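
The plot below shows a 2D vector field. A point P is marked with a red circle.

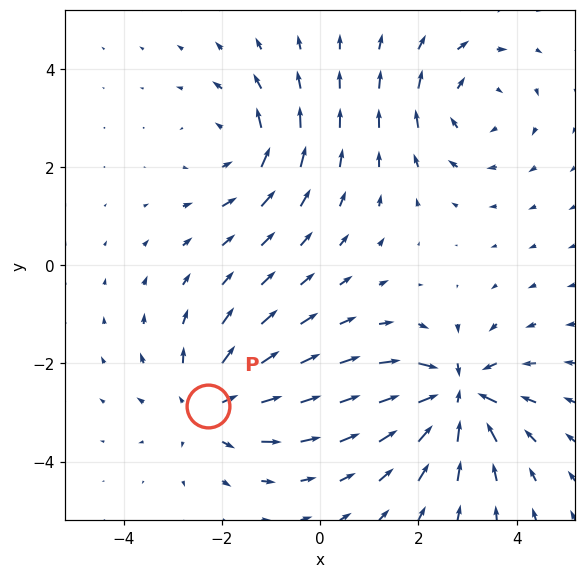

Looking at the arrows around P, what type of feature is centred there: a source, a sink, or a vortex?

At P (-2.3, -2.9) the arrows spread outward. Divergence about +4, curl ≈0 — positive divergence with near-zero curl is a source.

source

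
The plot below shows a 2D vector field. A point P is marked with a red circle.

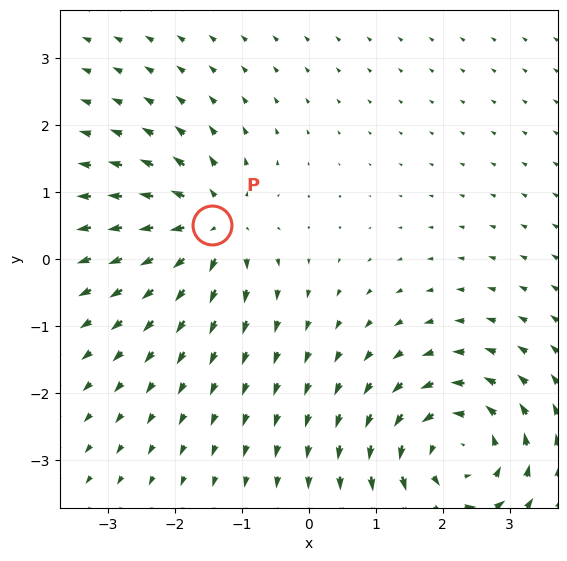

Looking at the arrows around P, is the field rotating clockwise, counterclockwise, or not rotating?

not rotating

Near P at (-1.4, 0.5) the arrows show no circulation. The curl there is ≈0.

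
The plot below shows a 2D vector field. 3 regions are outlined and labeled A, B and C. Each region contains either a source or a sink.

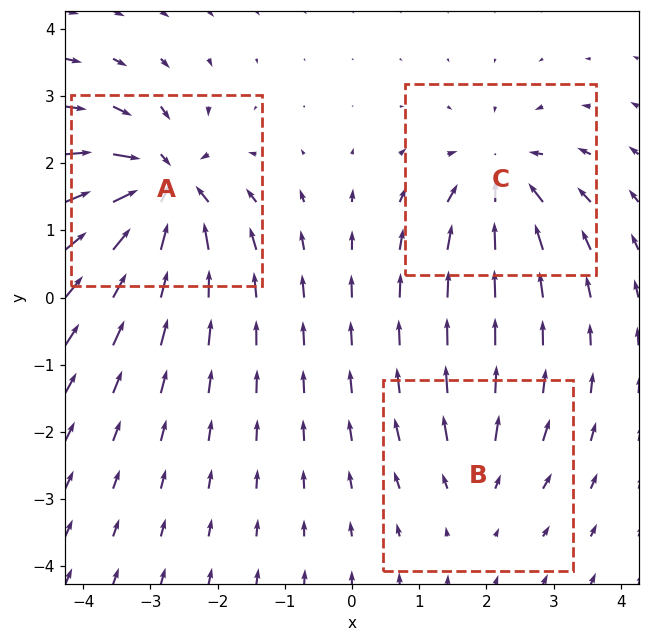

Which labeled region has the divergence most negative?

Divergence at each region's feature centre — A: about -6, B: about +2, C: about -4. Region A is most negative.

A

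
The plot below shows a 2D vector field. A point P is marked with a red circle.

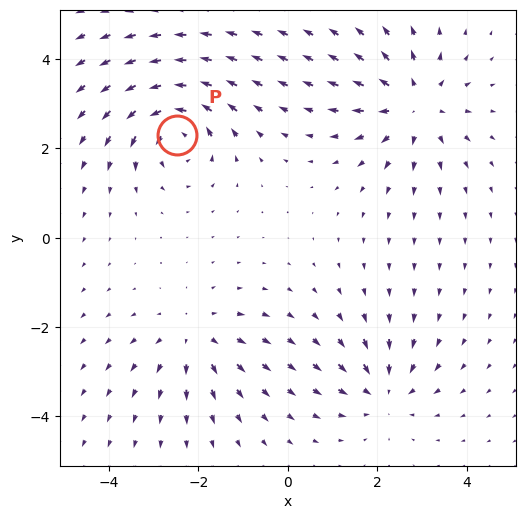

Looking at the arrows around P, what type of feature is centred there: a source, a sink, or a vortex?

At P (-2.5, 2.3) the arrows circulate counterclockwise. Divergence ≈0, curl about +6 — near-zero divergence with nonzero curl is a vortex.

vortex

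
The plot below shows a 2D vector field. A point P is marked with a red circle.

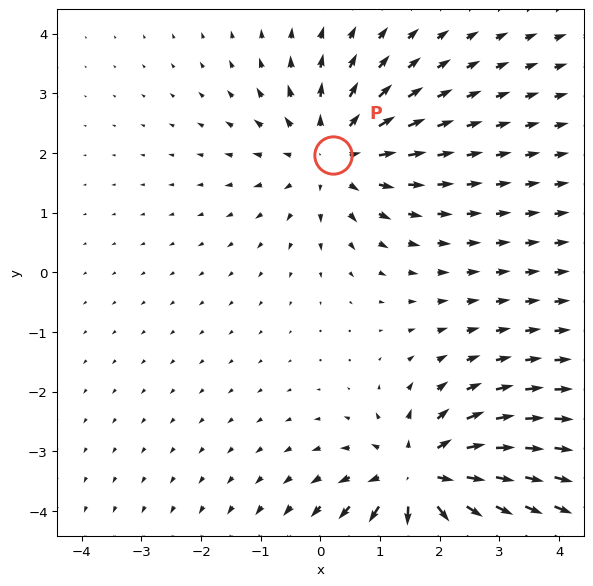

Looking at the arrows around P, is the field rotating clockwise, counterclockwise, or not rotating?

not rotating

Near P at (0.2, 2.0) the arrows show no circulation. The curl there is ≈0.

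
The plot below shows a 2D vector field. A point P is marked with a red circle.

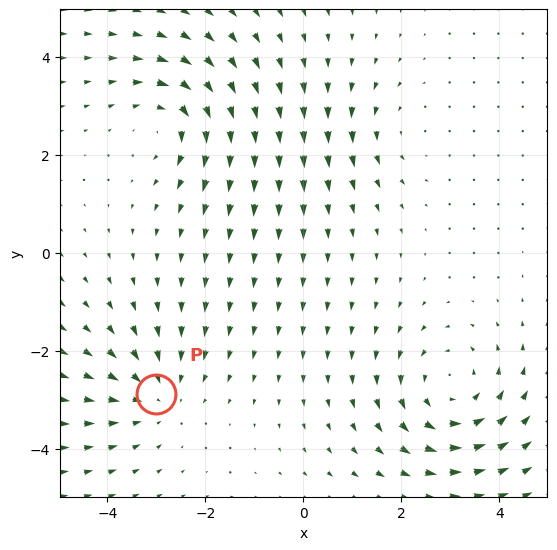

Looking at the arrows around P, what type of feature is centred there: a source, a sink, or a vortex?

At P (-3.0, -2.9) the arrows converge inward. Divergence about -3, curl ≈0 — negative divergence with near-zero curl is a sink.

sink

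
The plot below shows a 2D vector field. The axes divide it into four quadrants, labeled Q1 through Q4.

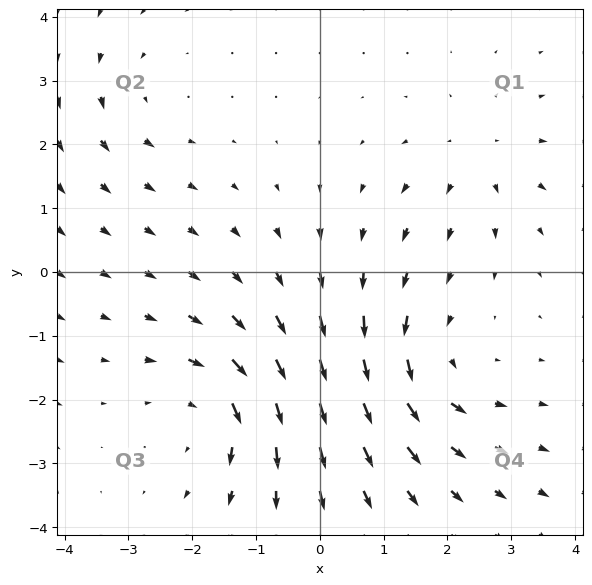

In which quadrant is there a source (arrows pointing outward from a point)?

The source sits at approximately (2.5, 1.8), which lies in quadrant Q1. The divergence there is about +3, positive as expected for a source.

Q1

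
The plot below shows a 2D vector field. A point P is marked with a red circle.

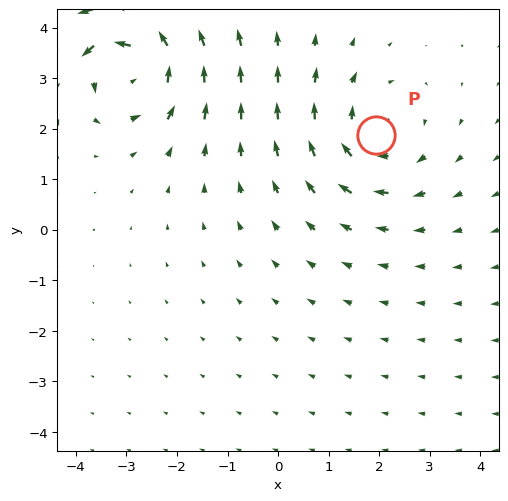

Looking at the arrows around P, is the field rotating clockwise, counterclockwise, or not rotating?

clockwise

Near P at (1.9, 1.9) the arrows circulate clockwise. The curl (z-component) there is about -4; negative curl means clockwise rotation.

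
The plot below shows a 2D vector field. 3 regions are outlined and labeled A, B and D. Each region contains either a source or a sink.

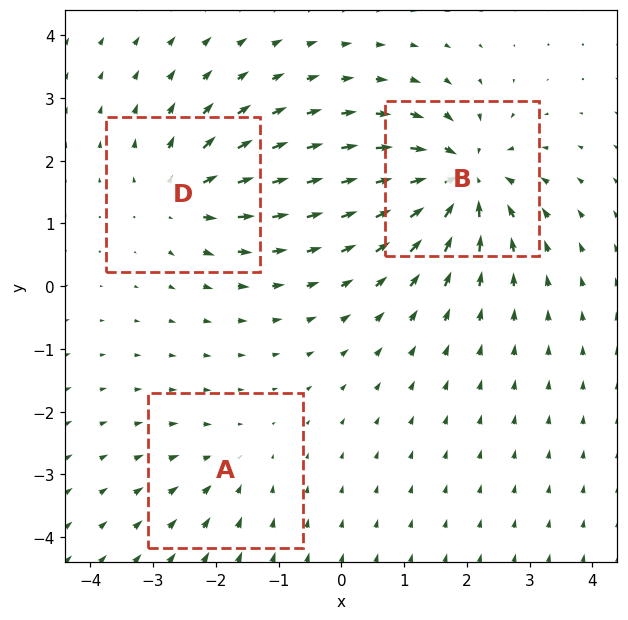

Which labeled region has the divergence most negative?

Divergence at each region's feature centre — A: about -2, B: about -6, D: about +4. Region B is most negative.

B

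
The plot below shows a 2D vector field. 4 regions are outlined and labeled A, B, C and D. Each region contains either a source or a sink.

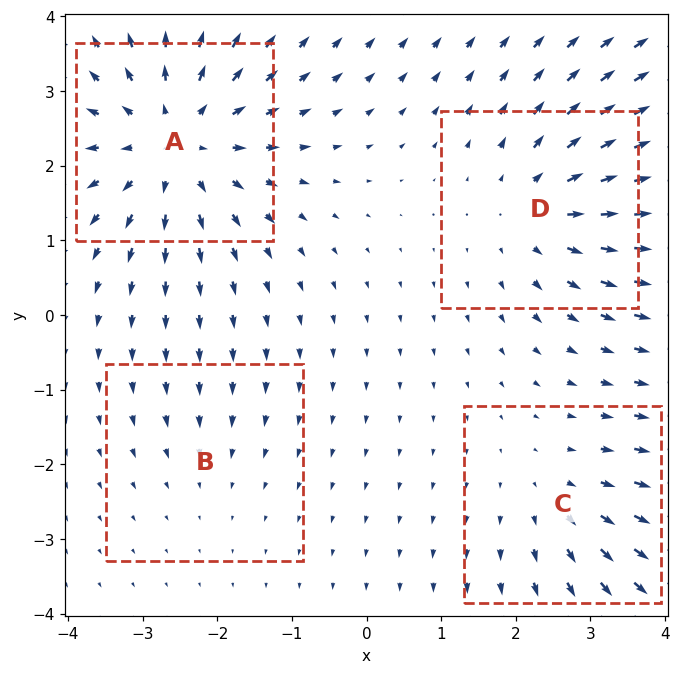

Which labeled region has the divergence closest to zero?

Divergence at each region's feature centre — A: about +6, B: about -2, C: about +3, D: about +4. Region B is closest to zero.

B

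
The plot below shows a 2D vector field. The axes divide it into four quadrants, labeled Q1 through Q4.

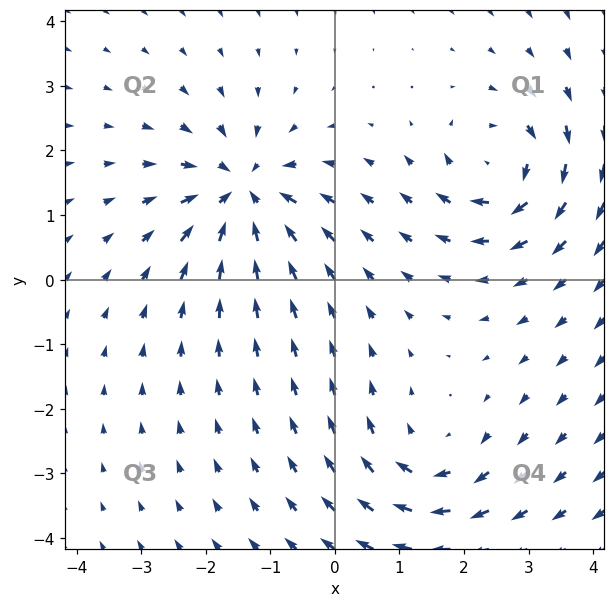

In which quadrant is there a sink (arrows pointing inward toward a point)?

The sink sits at approximately (-1.4, 1.3), which lies in quadrant Q2. The divergence there is about -5, negative as expected for a sink.

Q2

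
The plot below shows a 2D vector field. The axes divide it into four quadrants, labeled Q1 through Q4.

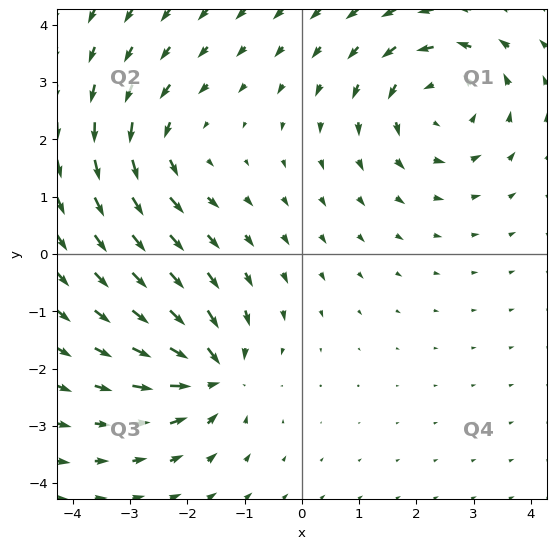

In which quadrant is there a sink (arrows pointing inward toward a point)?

The sink sits at approximately (-1.6, -2.1), which lies in quadrant Q3. The divergence there is about -5, negative as expected for a sink.

Q3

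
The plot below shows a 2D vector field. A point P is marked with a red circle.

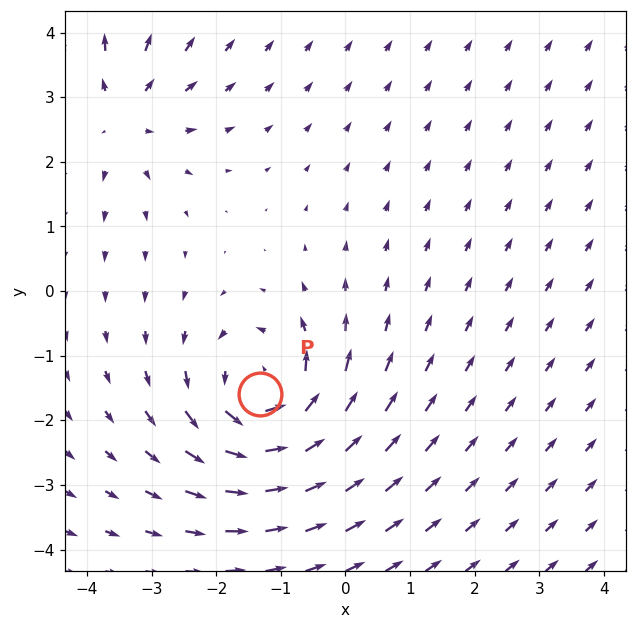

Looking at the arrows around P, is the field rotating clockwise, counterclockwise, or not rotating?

counterclockwise

Near P at (-1.3, -1.6) the arrows circulate counterclockwise. The curl (z-component) there is about +5; positive curl means counterclockwise rotation.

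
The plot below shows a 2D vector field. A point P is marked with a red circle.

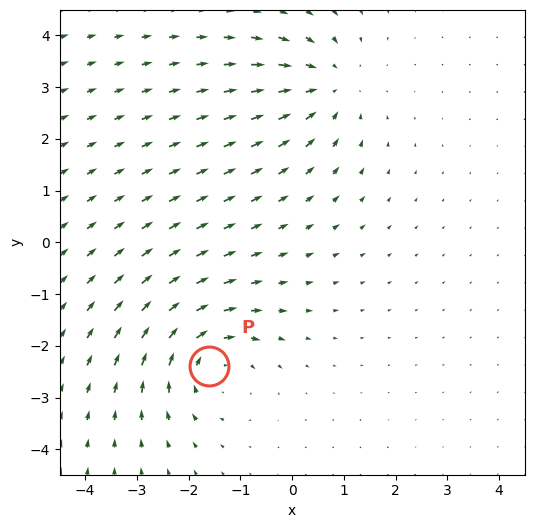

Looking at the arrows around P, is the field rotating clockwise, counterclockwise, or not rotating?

clockwise

Near P at (-1.6, -2.4) the arrows circulate clockwise. The curl (z-component) there is about -5; negative curl means clockwise rotation.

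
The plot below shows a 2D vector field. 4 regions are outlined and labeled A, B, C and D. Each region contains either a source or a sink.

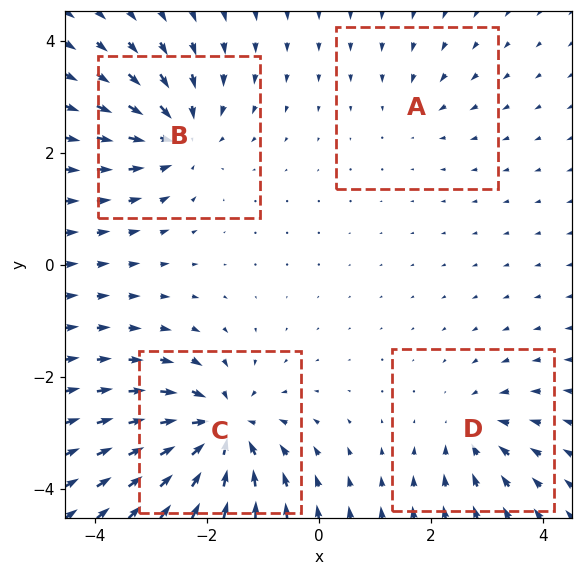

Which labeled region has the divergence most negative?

Divergence at each region's feature centre — A: about -2, B: about -5, C: about -7, D: about -4. Region C is most negative.

C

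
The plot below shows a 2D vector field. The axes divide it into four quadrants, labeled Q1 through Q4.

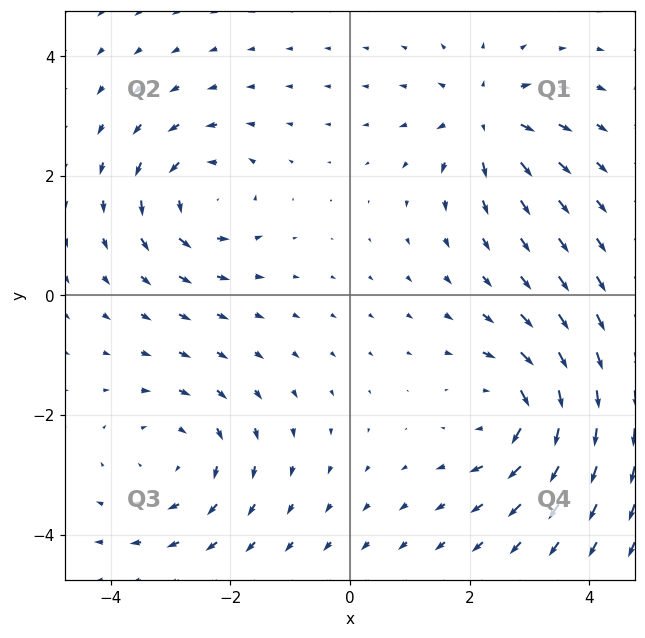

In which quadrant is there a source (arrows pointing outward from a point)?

Q1

The source sits at approximately (2.3, 3.0), which lies in quadrant Q1. The divergence there is about +4, positive as expected for a source.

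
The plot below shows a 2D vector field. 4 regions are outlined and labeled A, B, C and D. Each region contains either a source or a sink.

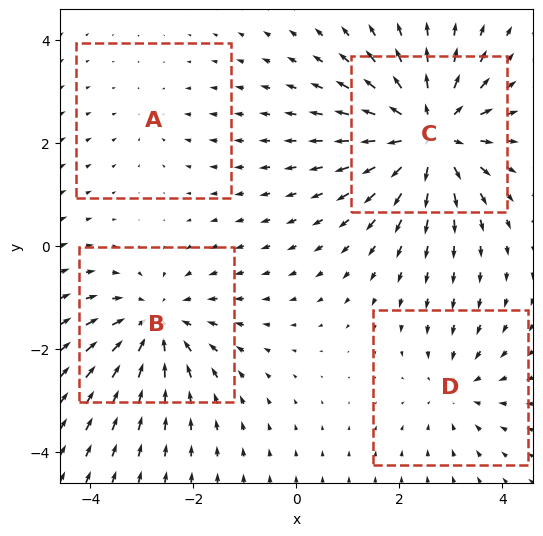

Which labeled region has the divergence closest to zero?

A

Divergence at each region's feature centre — A: about -2, B: about -4, C: about +6, D: about -3. Region A is closest to zero.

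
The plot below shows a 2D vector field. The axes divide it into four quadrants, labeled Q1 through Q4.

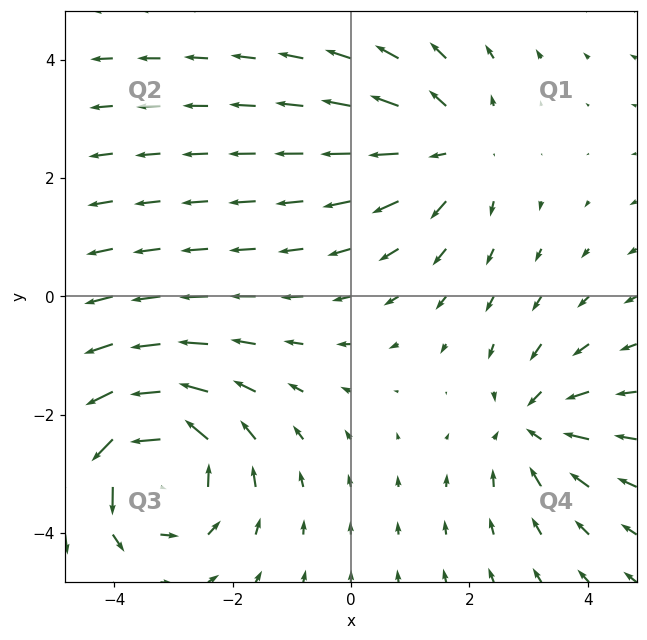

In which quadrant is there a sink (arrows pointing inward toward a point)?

Q4

The sink sits at approximately (3.1, -2.2), which lies in quadrant Q4. The divergence there is about -3, negative as expected for a sink.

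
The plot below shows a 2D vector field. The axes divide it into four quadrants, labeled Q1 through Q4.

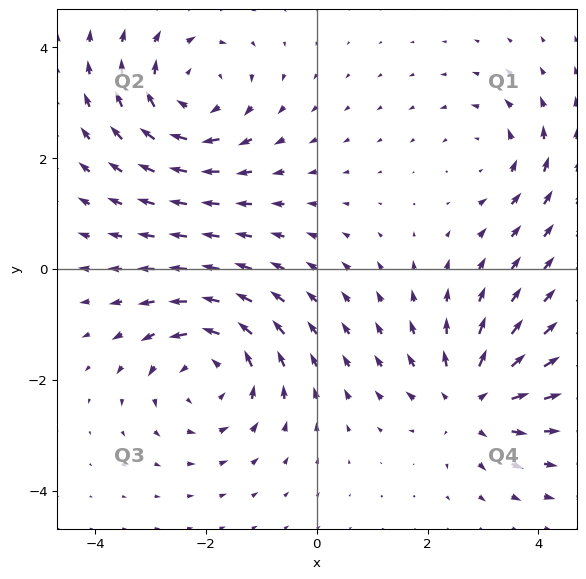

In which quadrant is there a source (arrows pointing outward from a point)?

The source sits at approximately (2.8, -2.4), which lies in quadrant Q4. The divergence there is about +5, positive as expected for a source.

Q4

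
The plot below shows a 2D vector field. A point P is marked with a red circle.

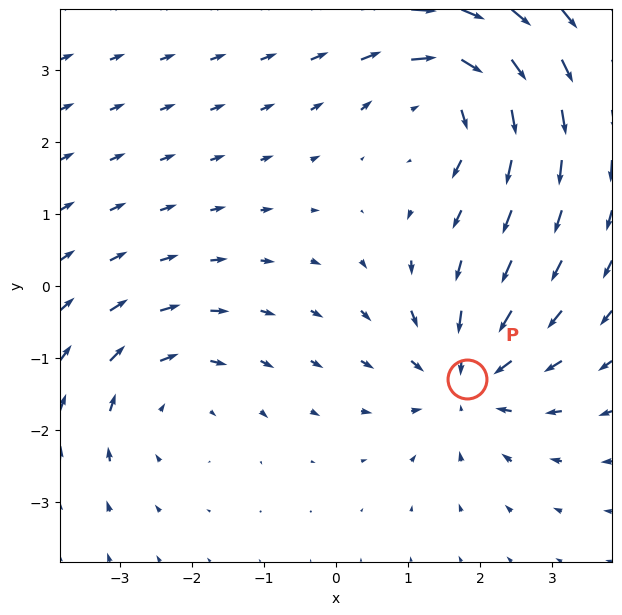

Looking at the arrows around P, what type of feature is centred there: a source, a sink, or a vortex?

sink

At P (1.8, -1.3) the arrows converge inward. Divergence about -4, curl ≈0 — negative divergence with near-zero curl is a sink.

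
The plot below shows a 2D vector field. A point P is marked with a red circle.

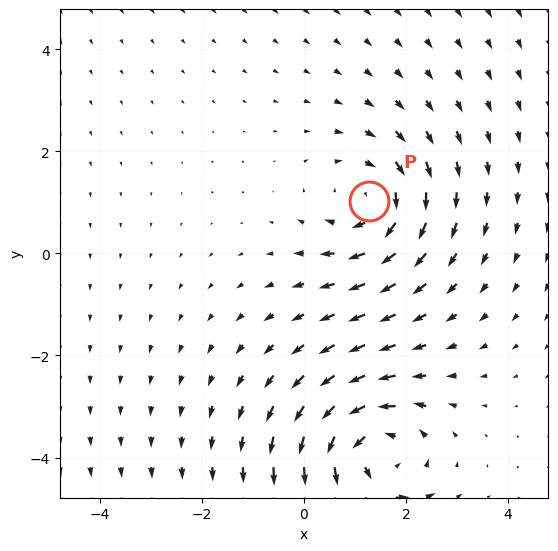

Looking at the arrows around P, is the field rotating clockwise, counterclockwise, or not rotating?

clockwise

Near P at (1.3, 1.0) the arrows circulate clockwise. The curl (z-component) there is about -3; negative curl means clockwise rotation.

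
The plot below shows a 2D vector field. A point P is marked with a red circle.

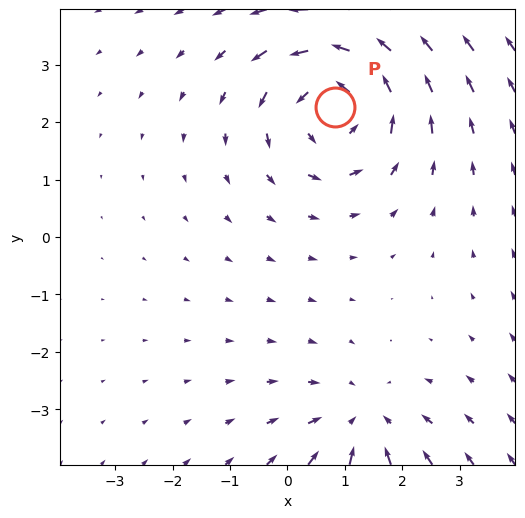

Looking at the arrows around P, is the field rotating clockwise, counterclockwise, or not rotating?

counterclockwise

Near P at (0.8, 2.3) the arrows circulate counterclockwise. The curl (z-component) there is about +4; positive curl means counterclockwise rotation.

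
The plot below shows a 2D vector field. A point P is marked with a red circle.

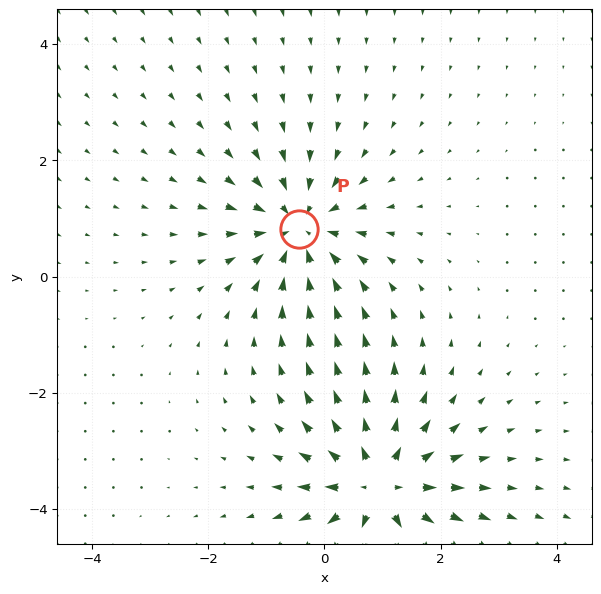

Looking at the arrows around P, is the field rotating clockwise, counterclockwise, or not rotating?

not rotating

Near P at (-0.4, 0.8) the arrows show no circulation. The curl there is ≈0.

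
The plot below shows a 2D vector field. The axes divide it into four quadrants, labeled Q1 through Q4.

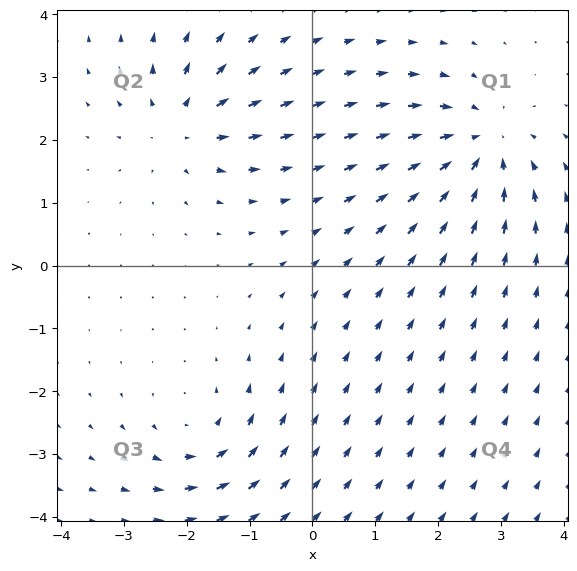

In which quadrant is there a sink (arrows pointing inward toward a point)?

The sink sits at approximately (2.7, 1.9), which lies in quadrant Q1. The divergence there is about -5, negative as expected for a sink.

Q1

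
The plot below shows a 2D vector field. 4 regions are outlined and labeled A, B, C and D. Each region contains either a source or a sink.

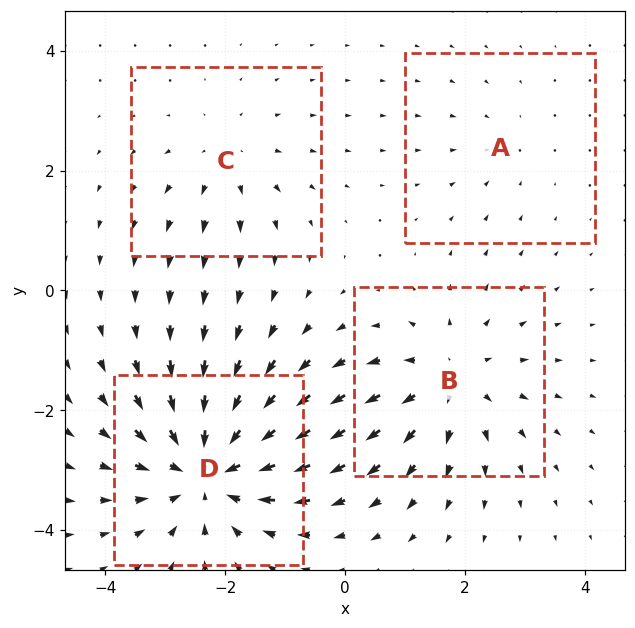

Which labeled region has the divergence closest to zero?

Divergence at each region's feature centre — A: about -2, B: about +4, C: about +3, D: about -6. Region A is closest to zero.

A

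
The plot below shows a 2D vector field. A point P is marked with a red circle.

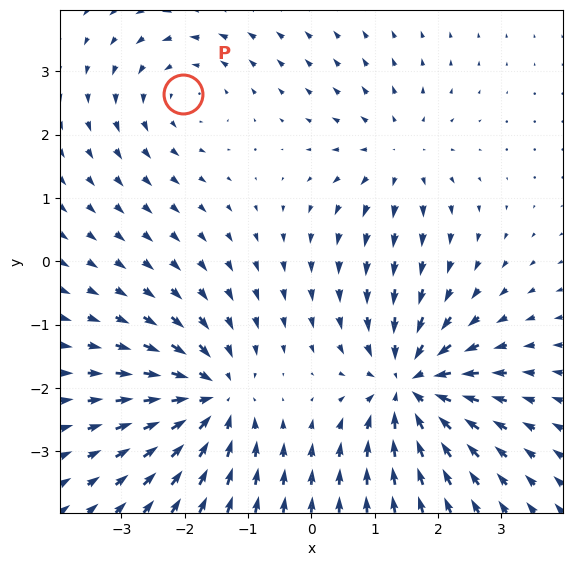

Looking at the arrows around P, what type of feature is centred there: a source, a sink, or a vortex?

vortex

At P (-2.0, 2.6) the arrows circulate counterclockwise. Divergence ≈0, curl about +3 — near-zero divergence with nonzero curl is a vortex.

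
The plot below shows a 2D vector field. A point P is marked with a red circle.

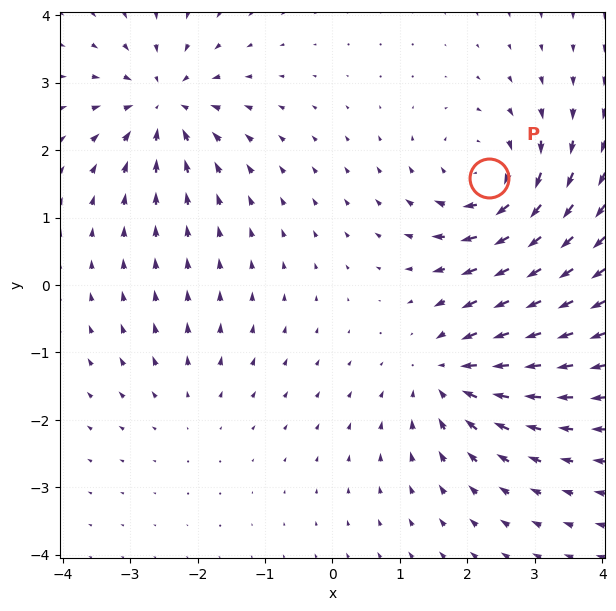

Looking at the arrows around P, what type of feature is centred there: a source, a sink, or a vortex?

At P (2.3, 1.6) the arrows circulate clockwise. Divergence ≈0, curl about -6 — near-zero divergence with nonzero curl is a vortex.

vortex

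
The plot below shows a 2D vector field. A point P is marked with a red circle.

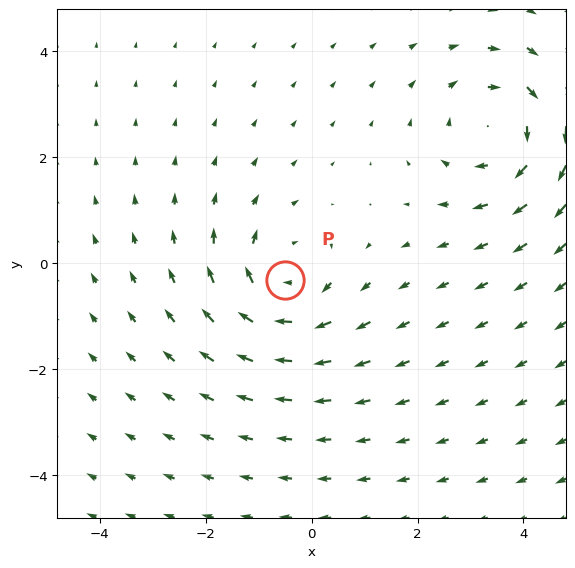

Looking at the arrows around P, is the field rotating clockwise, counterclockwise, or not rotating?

Near P at (-0.5, -0.3) the arrows circulate clockwise. The curl (z-component) there is about -4; negative curl means clockwise rotation.

clockwise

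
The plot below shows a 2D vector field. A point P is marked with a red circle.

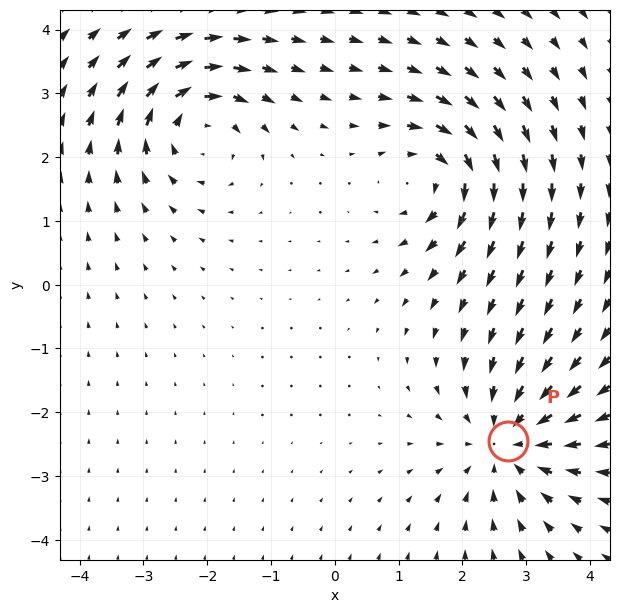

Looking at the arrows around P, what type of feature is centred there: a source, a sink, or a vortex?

sink

At P (2.7, -2.5) the arrows converge inward. Divergence about -5, curl ≈0 — negative divergence with near-zero curl is a sink.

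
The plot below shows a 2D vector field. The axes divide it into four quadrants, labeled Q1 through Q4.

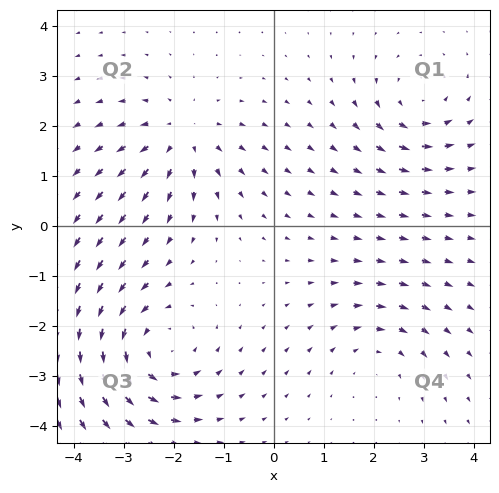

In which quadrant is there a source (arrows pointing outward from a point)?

The source sits at approximately (-1.8, 1.8), which lies in quadrant Q2. The divergence there is about +4, positive as expected for a source.

Q2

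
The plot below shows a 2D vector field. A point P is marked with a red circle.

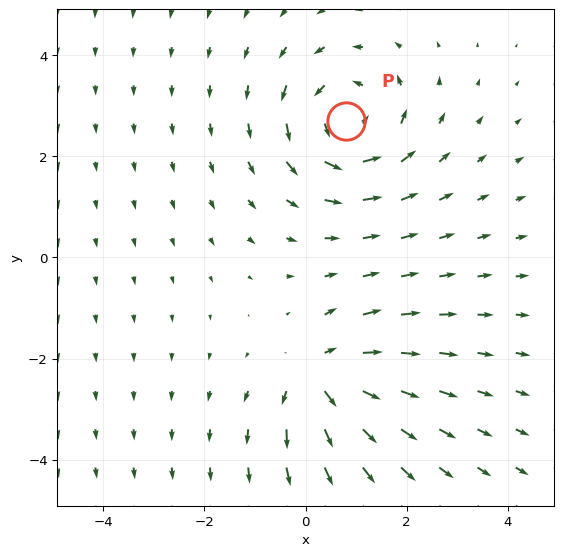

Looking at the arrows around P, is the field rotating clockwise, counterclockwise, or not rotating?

Near P at (0.8, 2.7) the arrows circulate counterclockwise. The curl (z-component) there is about +5; positive curl means counterclockwise rotation.

counterclockwise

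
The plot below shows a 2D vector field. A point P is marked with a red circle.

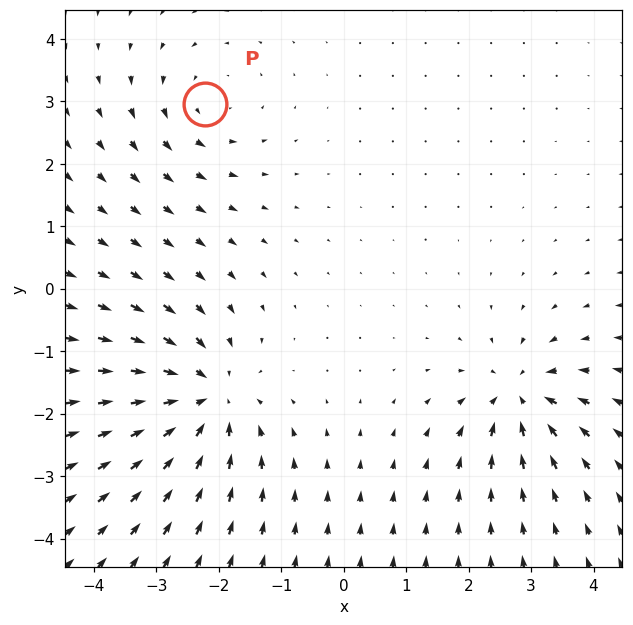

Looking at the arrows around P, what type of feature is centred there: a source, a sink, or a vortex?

At P (-2.2, 3.0) the arrows circulate counterclockwise. Divergence ≈0, curl about +2 — near-zero divergence with nonzero curl is a vortex.

vortex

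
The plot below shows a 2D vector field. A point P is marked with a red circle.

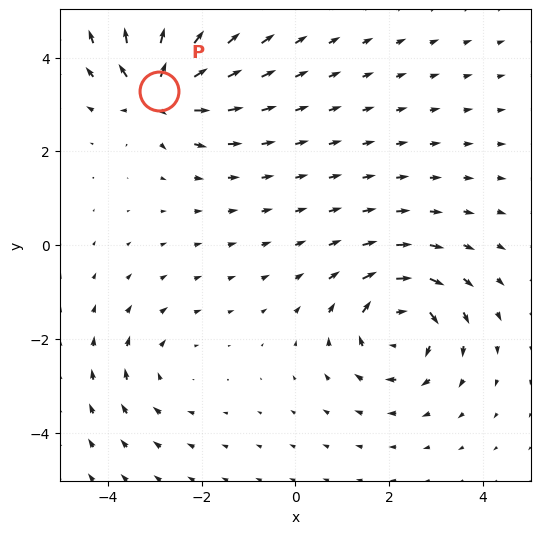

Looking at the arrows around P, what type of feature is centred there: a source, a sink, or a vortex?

source

At P (-2.9, 3.3) the arrows spread outward. Divergence about +6, curl ≈0 — positive divergence with near-zero curl is a source.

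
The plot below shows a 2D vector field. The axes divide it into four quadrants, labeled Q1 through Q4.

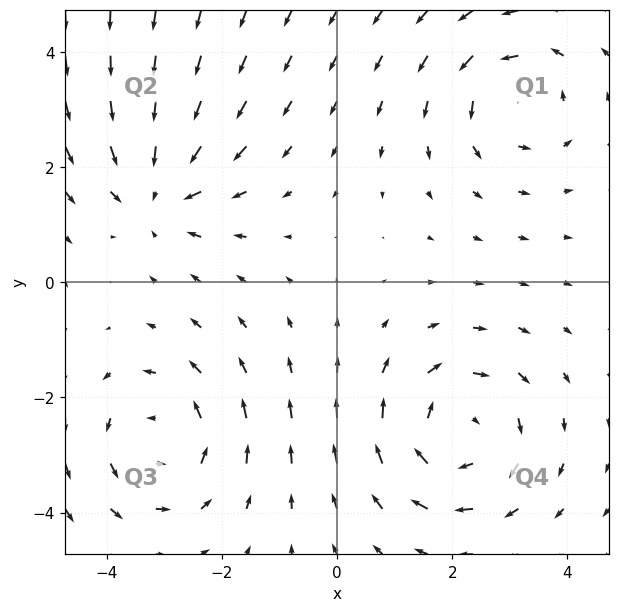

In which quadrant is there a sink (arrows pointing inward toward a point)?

Q2

The sink sits at approximately (-3.1, 1.6), which lies in quadrant Q2. The divergence there is about -3, negative as expected for a sink.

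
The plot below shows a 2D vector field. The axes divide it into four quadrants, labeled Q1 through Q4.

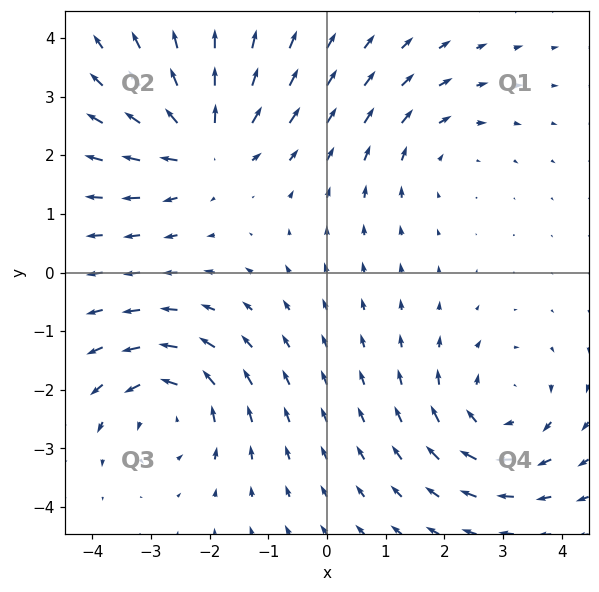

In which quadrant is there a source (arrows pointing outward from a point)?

The source sits at approximately (-2.1, 2.2), which lies in quadrant Q2. The divergence there is about +6, positive as expected for a source.

Q2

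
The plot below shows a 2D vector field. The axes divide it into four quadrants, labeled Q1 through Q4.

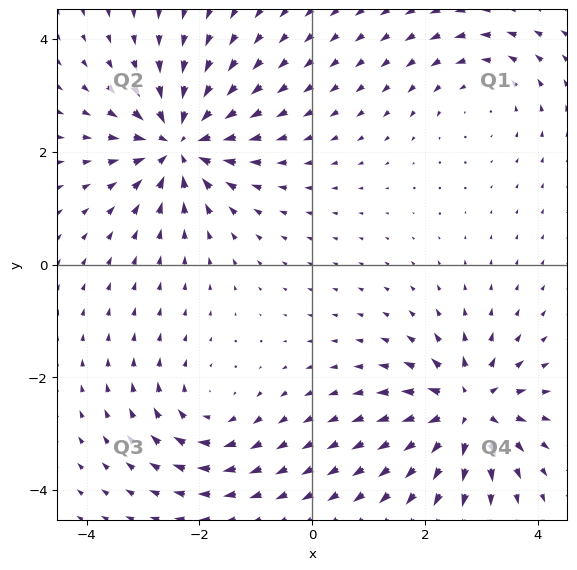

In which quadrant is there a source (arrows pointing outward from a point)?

The source sits at approximately (2.7, -2.6), which lies in quadrant Q4. The divergence there is about +6, positive as expected for a source.

Q4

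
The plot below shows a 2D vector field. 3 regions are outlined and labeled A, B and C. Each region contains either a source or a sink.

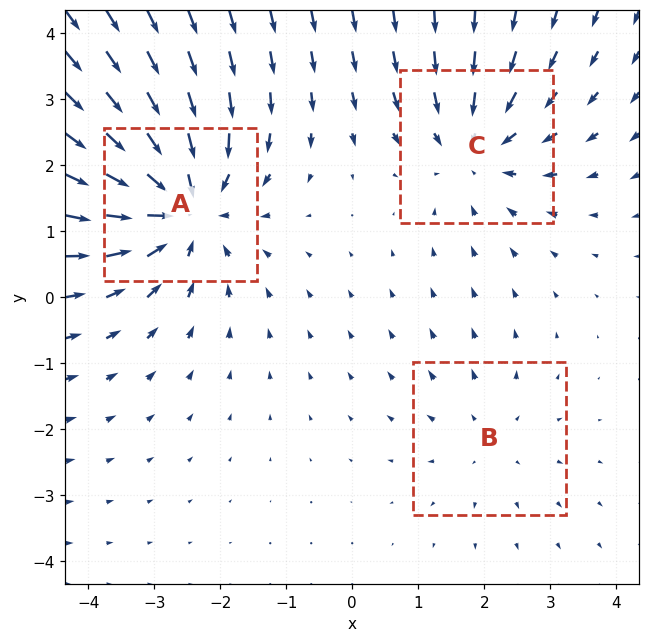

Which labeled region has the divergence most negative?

A

Divergence at each region's feature centre — A: about -5, B: about +2, C: about -3. Region A is most negative.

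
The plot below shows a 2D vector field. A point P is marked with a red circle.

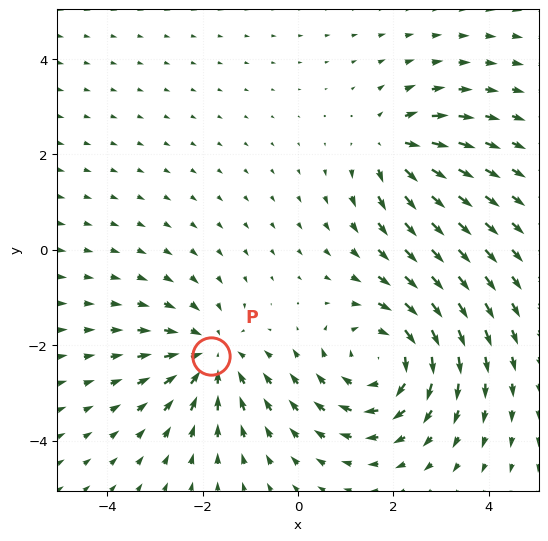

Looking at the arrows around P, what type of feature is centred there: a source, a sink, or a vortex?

At P (-1.8, -2.2) the arrows converge inward. Divergence about -3, curl ≈0 — negative divergence with near-zero curl is a sink.

sink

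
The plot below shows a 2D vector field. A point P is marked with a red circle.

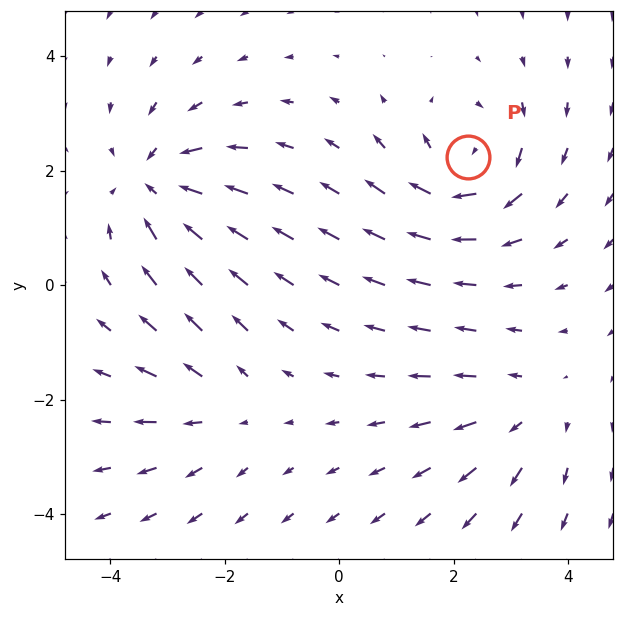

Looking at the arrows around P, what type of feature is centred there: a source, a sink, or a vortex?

At P (2.2, 2.2) the arrows circulate clockwise. Divergence ≈0, curl about -4 — near-zero divergence with nonzero curl is a vortex.

vortex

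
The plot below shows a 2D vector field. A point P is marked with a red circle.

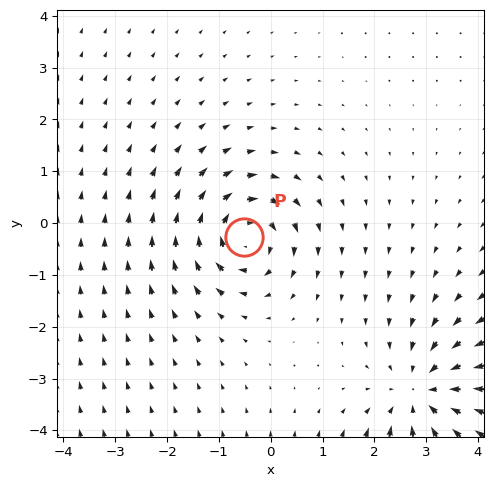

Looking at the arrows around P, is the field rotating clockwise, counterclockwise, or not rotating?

clockwise

Near P at (-0.5, -0.3) the arrows circulate clockwise. The curl (z-component) there is about -4; negative curl means clockwise rotation.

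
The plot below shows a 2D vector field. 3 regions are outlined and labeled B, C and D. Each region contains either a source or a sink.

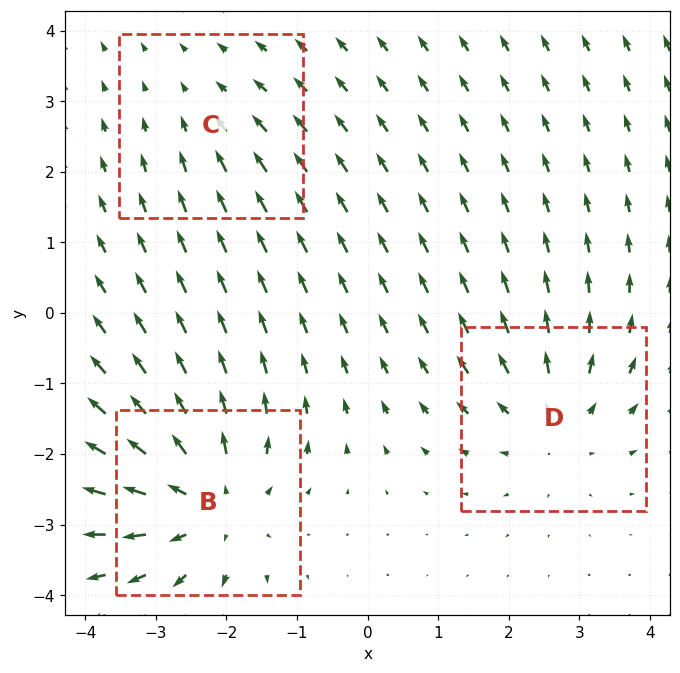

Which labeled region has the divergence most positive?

B

Divergence at each region's feature centre — B: about +4, C: about -2, D: about +3. Region B is most positive.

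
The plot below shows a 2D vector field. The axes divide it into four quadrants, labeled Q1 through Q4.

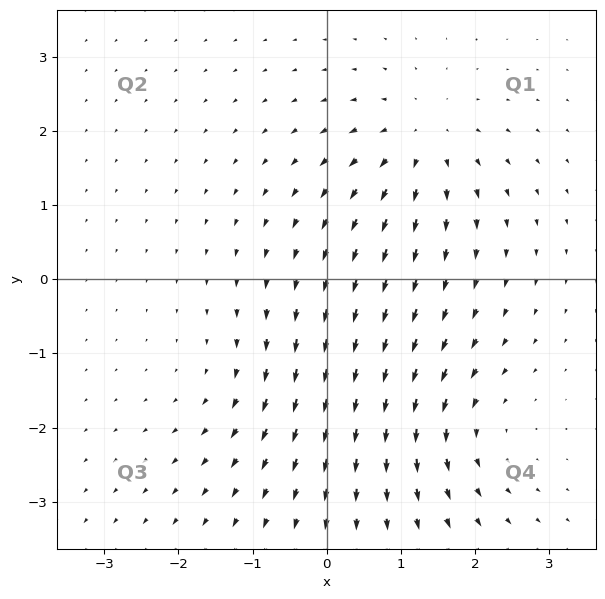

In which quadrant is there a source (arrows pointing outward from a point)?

Q1

The source sits at approximately (1.3, 1.9), which lies in quadrant Q1. The divergence there is about +4, positive as expected for a source.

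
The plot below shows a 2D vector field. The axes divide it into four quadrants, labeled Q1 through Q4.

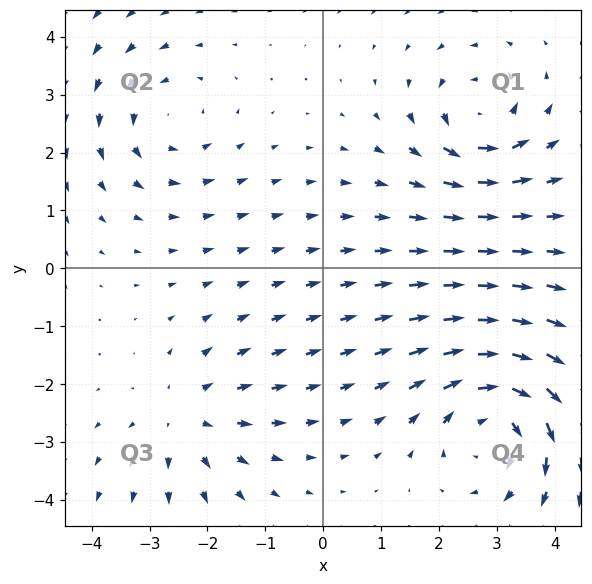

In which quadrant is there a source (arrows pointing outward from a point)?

The source sits at approximately (-2.4, -2.6), which lies in quadrant Q3. The divergence there is about +3, positive as expected for a source.

Q3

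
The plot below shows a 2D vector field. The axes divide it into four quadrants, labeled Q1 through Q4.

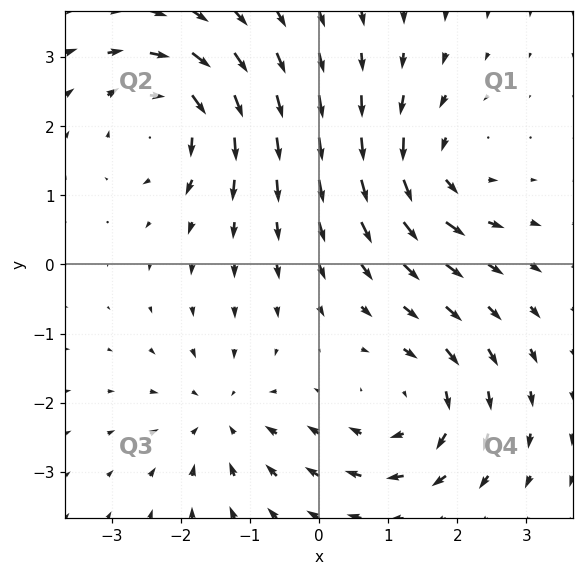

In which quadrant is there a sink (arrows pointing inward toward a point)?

The sink sits at approximately (-1.4, -2.2), which lies in quadrant Q3. The divergence there is about -4, negative as expected for a sink.

Q3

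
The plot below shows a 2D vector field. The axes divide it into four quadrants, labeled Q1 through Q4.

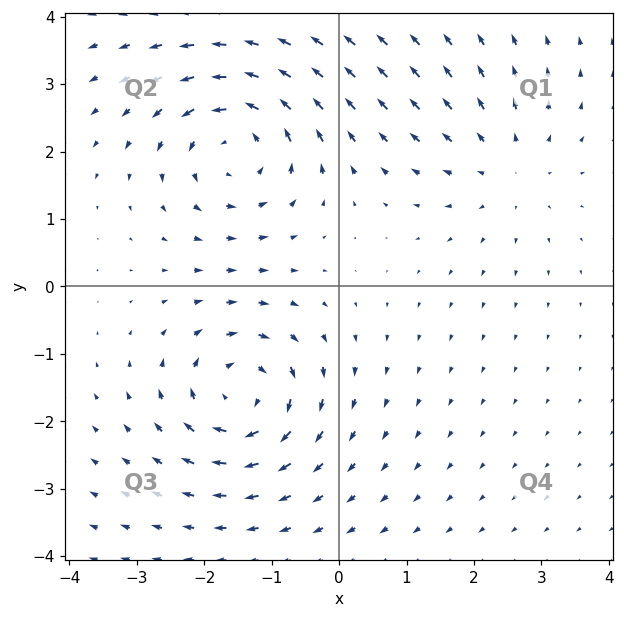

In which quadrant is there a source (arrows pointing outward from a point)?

The source sits at approximately (2.5, 1.8), which lies in quadrant Q1. The divergence there is about +3, positive as expected for a source.

Q1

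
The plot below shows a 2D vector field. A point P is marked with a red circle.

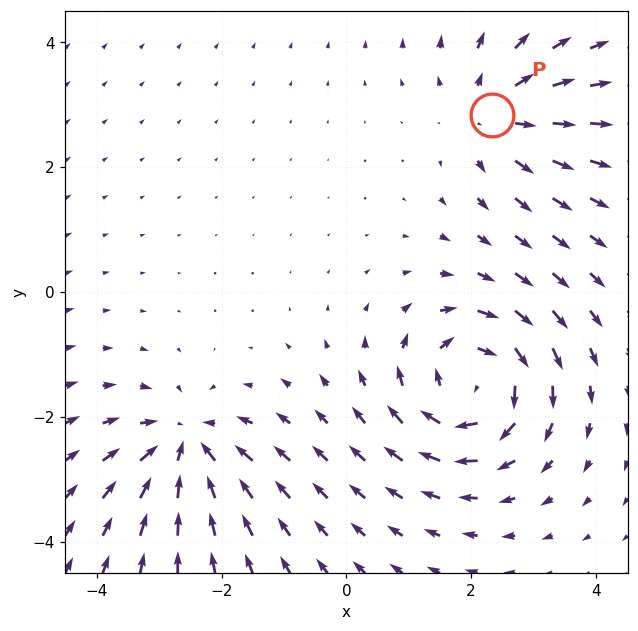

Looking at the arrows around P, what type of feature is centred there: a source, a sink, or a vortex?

source

At P (2.3, 2.8) the arrows spread outward. Divergence about +3, curl ≈0 — positive divergence with near-zero curl is a source.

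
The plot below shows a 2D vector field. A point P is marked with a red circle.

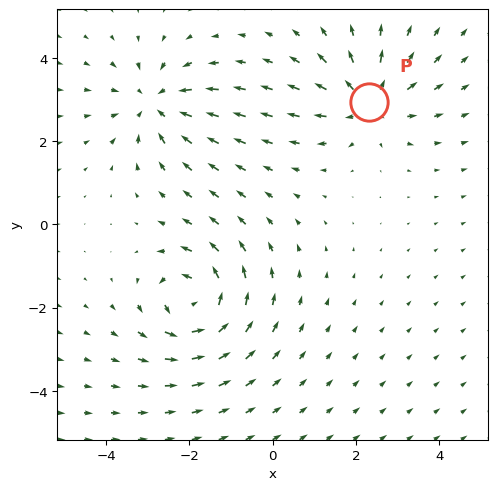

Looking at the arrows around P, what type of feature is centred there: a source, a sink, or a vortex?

source

At P (2.3, 2.9) the arrows spread outward. Divergence about +4, curl ≈0 — positive divergence with near-zero curl is a source.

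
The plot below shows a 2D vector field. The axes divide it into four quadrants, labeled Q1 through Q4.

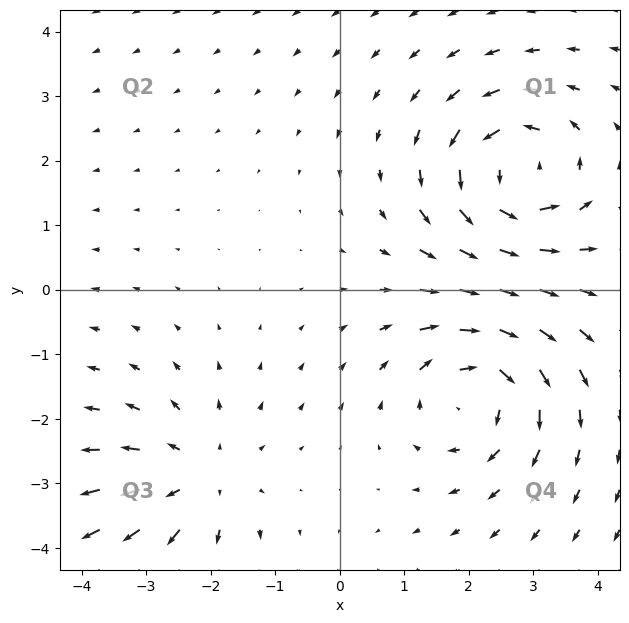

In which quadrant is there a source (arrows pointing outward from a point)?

Q3

The source sits at approximately (-2.2, -2.9), which lies in quadrant Q3. The divergence there is about +3, positive as expected for a source.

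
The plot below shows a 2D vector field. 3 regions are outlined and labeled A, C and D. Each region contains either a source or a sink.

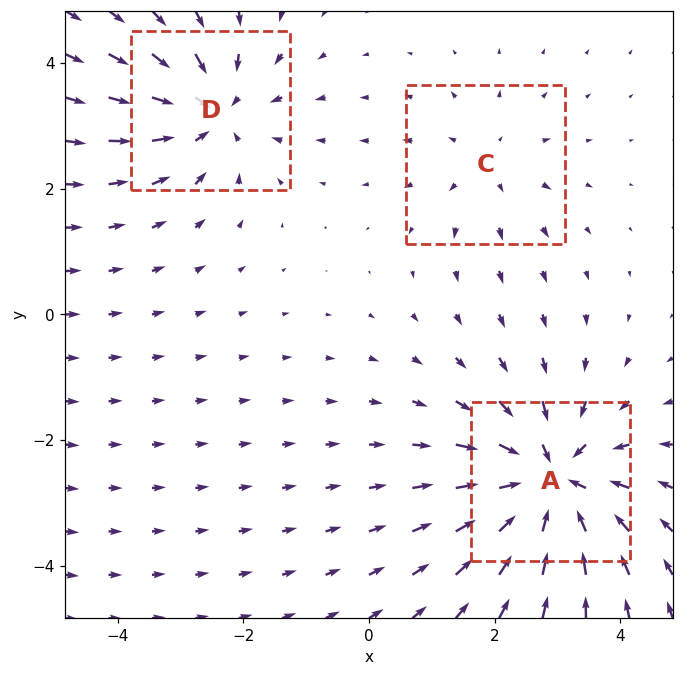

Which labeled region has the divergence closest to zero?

Divergence at each region's feature centre — A: about -5, C: about +2, D: about -4. Region C is closest to zero.

C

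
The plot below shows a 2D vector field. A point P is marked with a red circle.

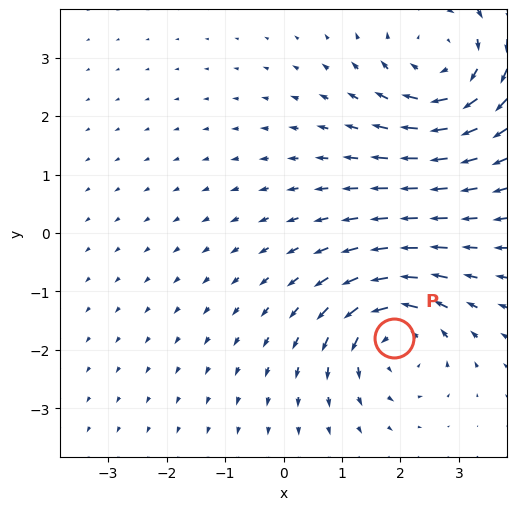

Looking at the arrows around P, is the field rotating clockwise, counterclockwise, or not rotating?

Near P at (1.9, -1.8) the arrows circulate counterclockwise. The curl (z-component) there is about +4; positive curl means counterclockwise rotation.

counterclockwise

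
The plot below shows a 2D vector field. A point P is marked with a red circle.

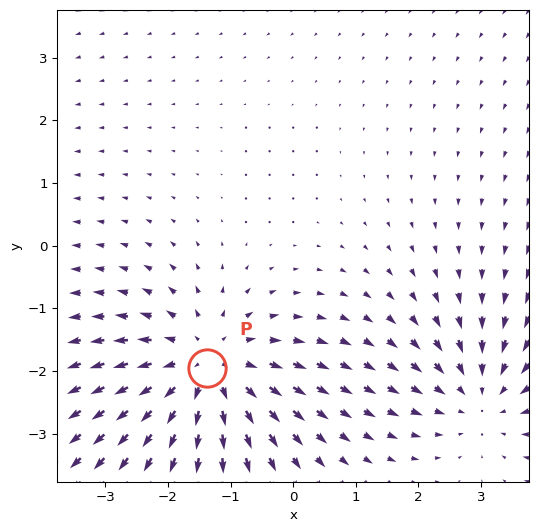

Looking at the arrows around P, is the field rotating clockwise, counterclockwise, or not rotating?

Near P at (-1.4, -1.9) the arrows show no circulation. The curl there is ≈0.

not rotating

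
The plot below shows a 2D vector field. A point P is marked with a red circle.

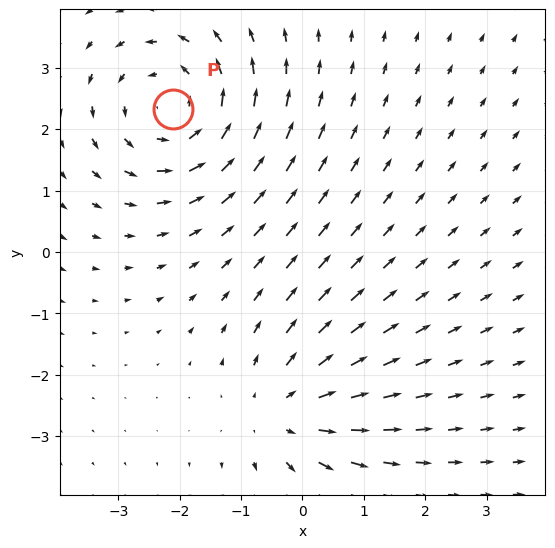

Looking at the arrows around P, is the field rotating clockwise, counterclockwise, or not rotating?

counterclockwise

Near P at (-2.1, 2.3) the arrows circulate counterclockwise. The curl (z-component) there is about +4; positive curl means counterclockwise rotation.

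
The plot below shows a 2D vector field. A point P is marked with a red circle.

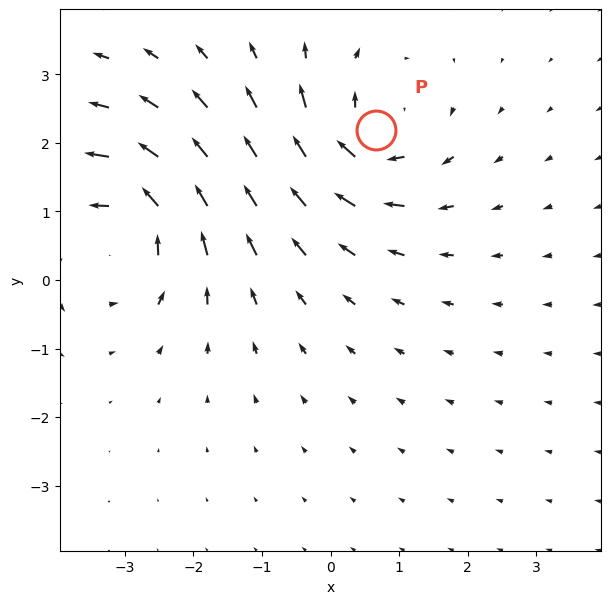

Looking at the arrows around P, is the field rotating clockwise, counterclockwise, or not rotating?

clockwise

Near P at (0.7, 2.2) the arrows circulate clockwise. The curl (z-component) there is about -3; negative curl means clockwise rotation.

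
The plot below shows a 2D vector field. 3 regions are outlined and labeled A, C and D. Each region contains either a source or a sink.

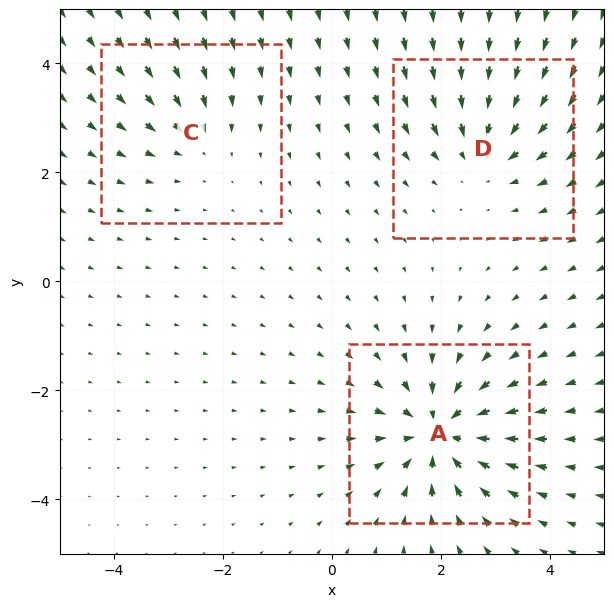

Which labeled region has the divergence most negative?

Divergence at each region's feature centre — A: about -5, C: about -2, D: about -3. Region A is most negative.

A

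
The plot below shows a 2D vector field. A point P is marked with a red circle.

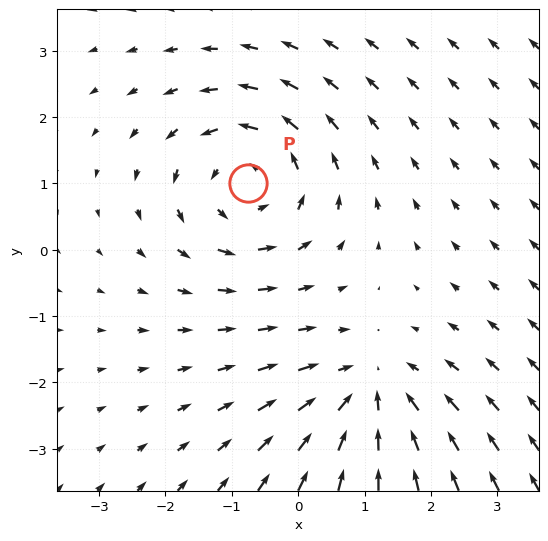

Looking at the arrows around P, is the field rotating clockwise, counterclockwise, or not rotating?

Near P at (-0.8, 1.0) the arrows circulate counterclockwise. The curl (z-component) there is about +4; positive curl means counterclockwise rotation.

counterclockwise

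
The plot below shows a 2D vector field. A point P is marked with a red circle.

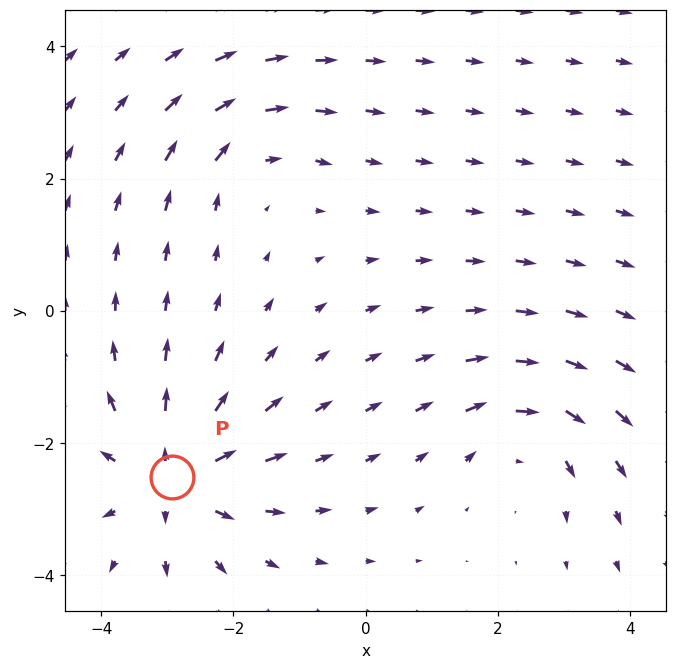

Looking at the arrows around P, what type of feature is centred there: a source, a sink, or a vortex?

source

At P (-2.9, -2.5) the arrows spread outward. Divergence about +5, curl ≈0 — positive divergence with near-zero curl is a source.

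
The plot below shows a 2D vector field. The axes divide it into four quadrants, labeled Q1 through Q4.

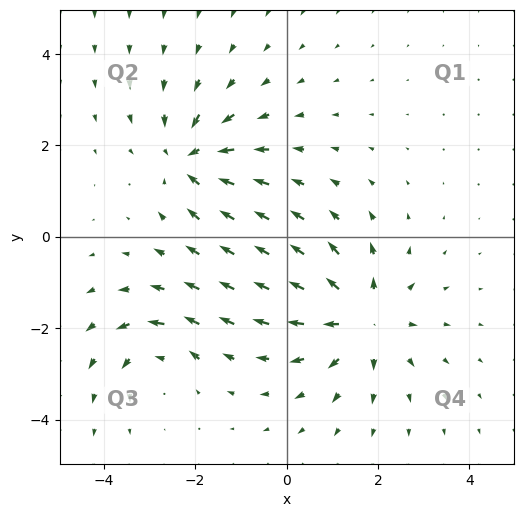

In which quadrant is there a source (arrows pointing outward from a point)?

The source sits at approximately (1.6, -1.8), which lies in quadrant Q4. The divergence there is about +5, positive as expected for a source.

Q4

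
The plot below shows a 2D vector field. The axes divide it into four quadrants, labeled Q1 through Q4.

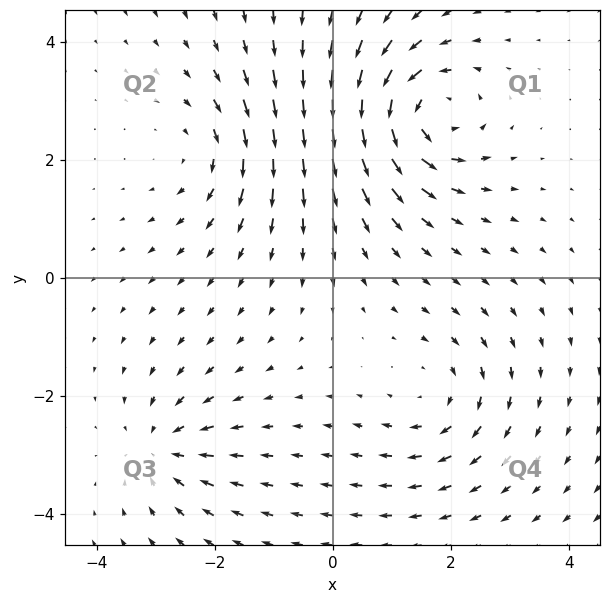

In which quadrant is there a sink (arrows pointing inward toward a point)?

The sink sits at approximately (-2.9, -2.9), which lies in quadrant Q3. The divergence there is about -4, negative as expected for a sink.

Q3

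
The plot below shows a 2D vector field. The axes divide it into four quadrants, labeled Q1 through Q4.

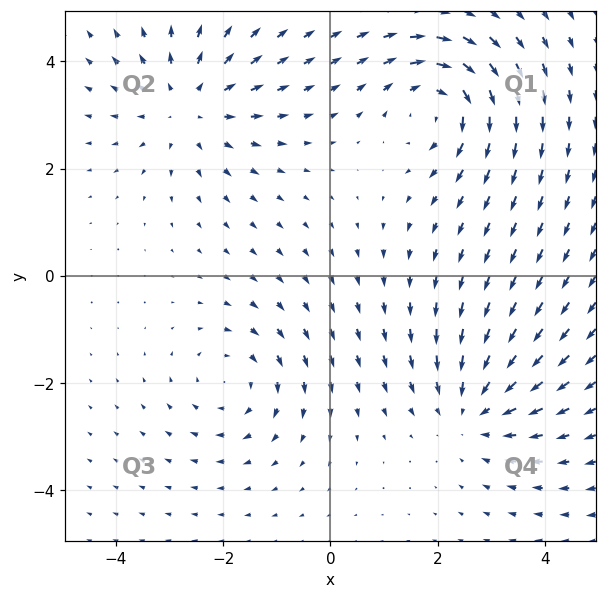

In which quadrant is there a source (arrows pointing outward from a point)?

The source sits at approximately (-2.6, 3.2), which lies in quadrant Q2. The divergence there is about +3, positive as expected for a source.

Q2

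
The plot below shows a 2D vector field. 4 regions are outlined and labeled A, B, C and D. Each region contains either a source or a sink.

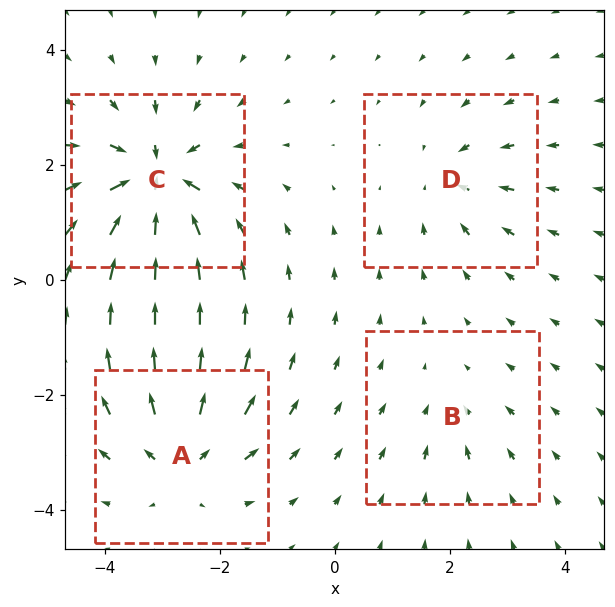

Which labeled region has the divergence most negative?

C

Divergence at each region's feature centre — A: about +6, B: about -2, C: about -8, D: about -4. Region C is most negative.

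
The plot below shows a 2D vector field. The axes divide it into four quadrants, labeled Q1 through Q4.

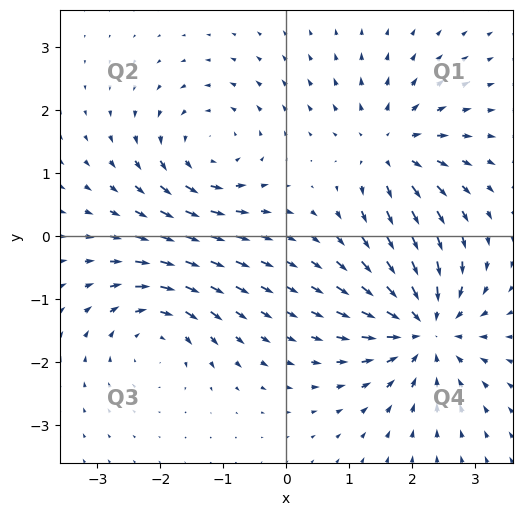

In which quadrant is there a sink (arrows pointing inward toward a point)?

Q4

The sink sits at approximately (2.2, -1.5), which lies in quadrant Q4. The divergence there is about -6, negative as expected for a sink.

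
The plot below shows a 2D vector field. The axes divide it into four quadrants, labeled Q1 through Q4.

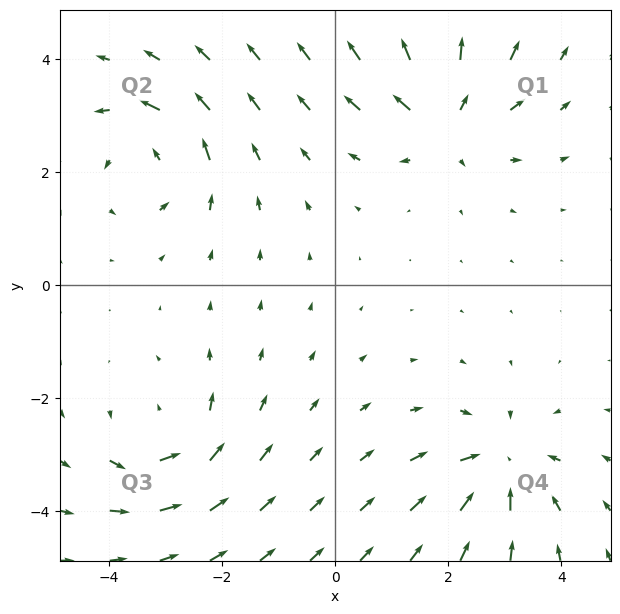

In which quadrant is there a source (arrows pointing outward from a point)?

The source sits at approximately (2.0, 2.9), which lies in quadrant Q1. The divergence there is about +6, positive as expected for a source.

Q1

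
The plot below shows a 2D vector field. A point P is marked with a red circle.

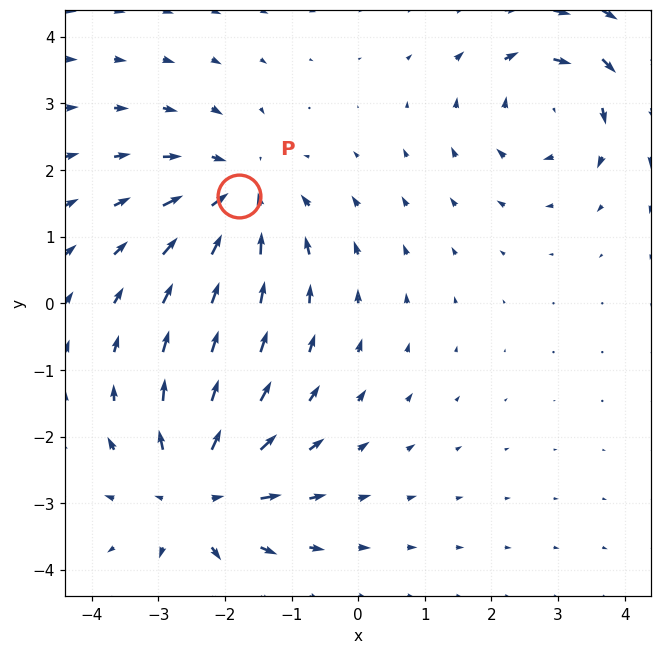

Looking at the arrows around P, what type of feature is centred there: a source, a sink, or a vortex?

sink

At P (-1.8, 1.6) the arrows converge inward. Divergence about -4, curl ≈0 — negative divergence with near-zero curl is a sink.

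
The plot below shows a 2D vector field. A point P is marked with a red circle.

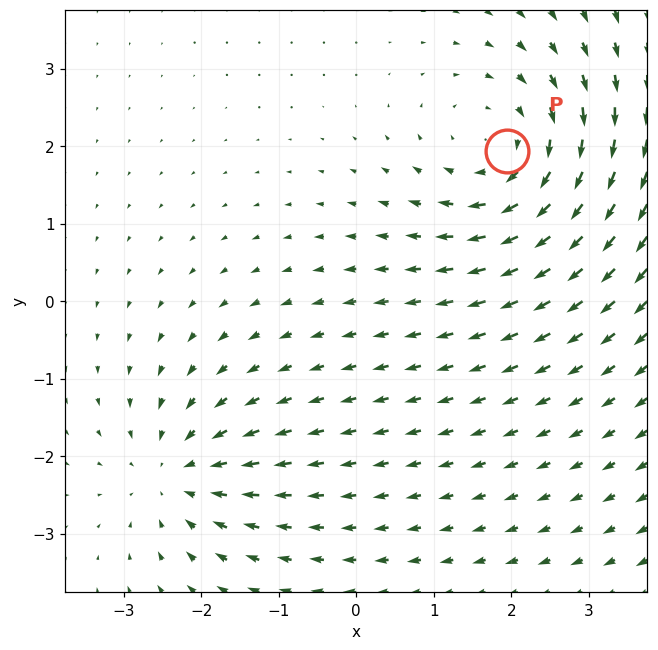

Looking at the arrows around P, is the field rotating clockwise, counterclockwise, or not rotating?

clockwise

Near P at (1.9, 1.9) the arrows circulate clockwise. The curl (z-component) there is about -4; negative curl means clockwise rotation.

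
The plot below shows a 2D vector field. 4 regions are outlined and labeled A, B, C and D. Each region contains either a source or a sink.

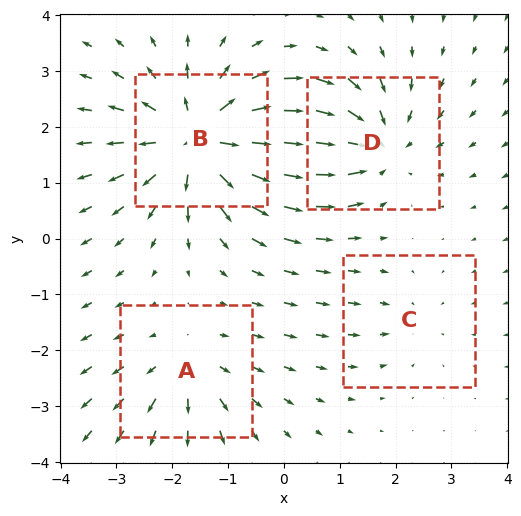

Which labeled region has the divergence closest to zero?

C

Divergence at each region's feature centre — A: about +3, B: about +7, C: about -2, D: about -5. Region C is closest to zero.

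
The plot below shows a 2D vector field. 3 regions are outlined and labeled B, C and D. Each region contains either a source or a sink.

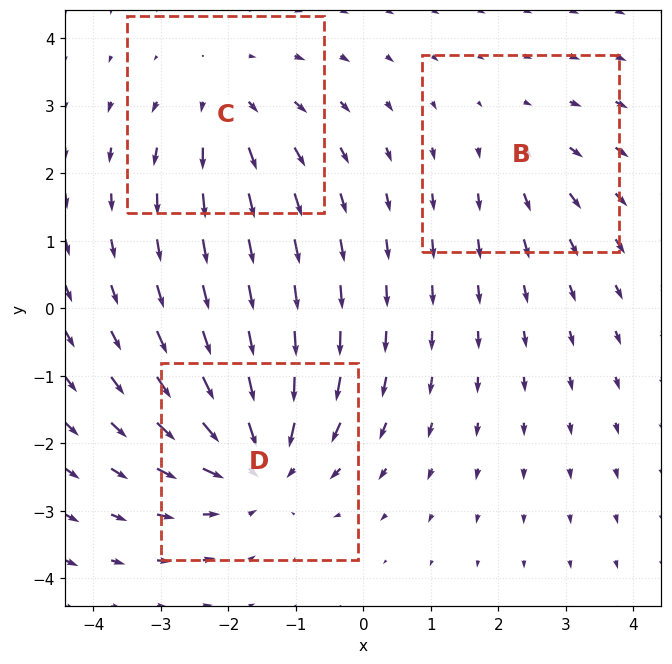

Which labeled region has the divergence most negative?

Divergence at each region's feature centre — B: about +2, C: about +3, D: about -4. Region D is most negative.

D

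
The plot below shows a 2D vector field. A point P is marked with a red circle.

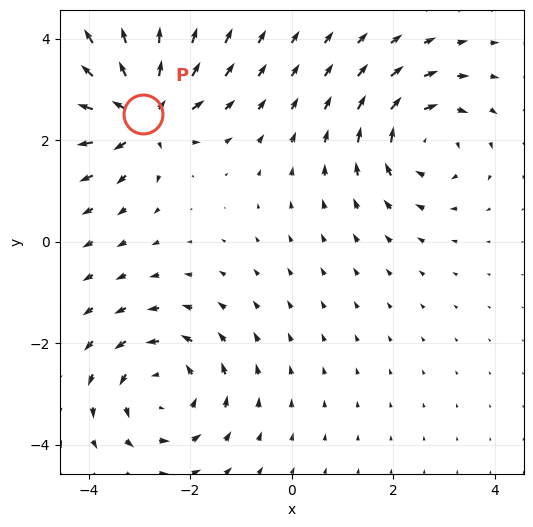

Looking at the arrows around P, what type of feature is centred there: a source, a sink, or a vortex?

source

At P (-2.9, 2.5) the arrows spread outward. Divergence about +6, curl ≈0 — positive divergence with near-zero curl is a source.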